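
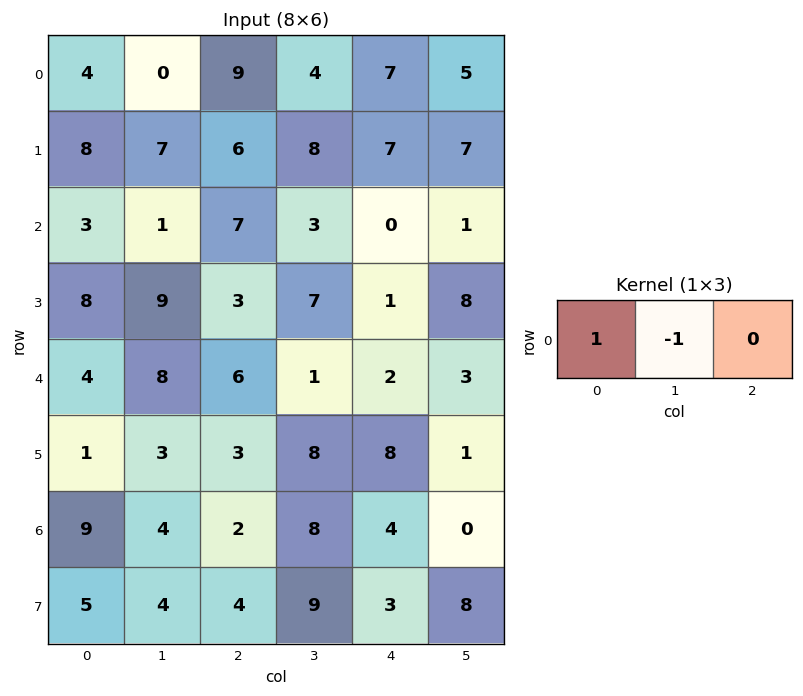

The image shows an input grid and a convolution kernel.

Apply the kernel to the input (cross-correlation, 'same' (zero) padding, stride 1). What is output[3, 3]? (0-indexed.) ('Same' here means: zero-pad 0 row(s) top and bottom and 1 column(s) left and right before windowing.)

-4

The receptive field on the zero-padded input at this output position is [3 7 1]. Elementwise product with the kernel and sum: 3·1 + 7·-1.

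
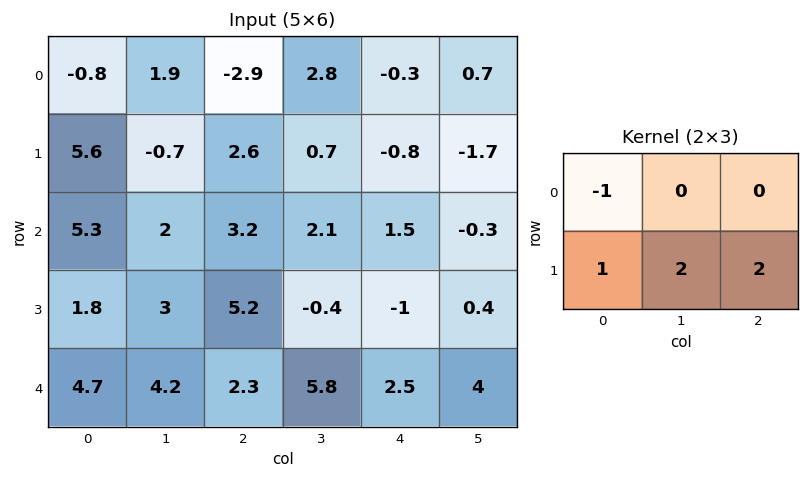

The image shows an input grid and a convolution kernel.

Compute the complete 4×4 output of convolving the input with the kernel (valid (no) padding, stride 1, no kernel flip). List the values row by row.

10.2 4 5.3 -7.1
10.1 13.3 7.8 3.8
12.9 10.6 -0.8 -3.7
15.9 17.4 13.7 19.2

Output[0,0]: The receptive field on the input at this output position is [-0.8 1.9 -2.9 / 5.6 -0.7 2.6]. Elementwise product with the kernel and sum: -0.8·-1 + 5.6·1 + -0.7·2 + 2.6·2.
Output[0,1]: The receptive field on the input at this output position is [1.9 -2.9 2.8 / -0.7 2.6 0.7]. Elementwise product with the kernel and sum: 1.9·-1 + -0.7·1 + 2.6·2 + 0.7·2.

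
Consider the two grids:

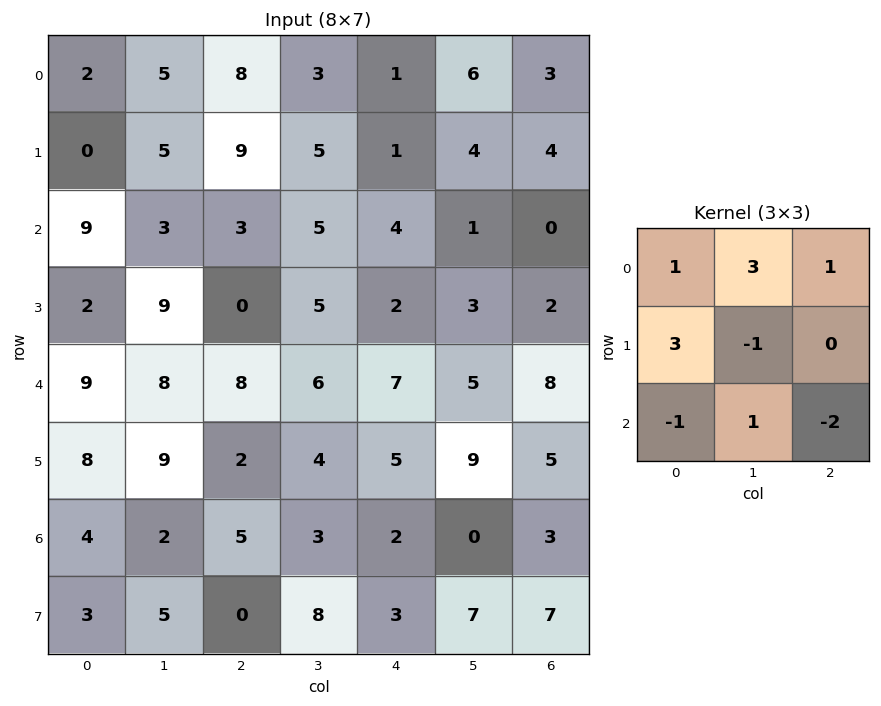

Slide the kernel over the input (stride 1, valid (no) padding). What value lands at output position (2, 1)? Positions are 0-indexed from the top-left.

32

The receptive field on the input at this output position is [3 3 5 / 9 0 5 / 8 8 6]. Elementwise product with the kernel and sum: 3·1 + 3·3 + 5·1 + 9·3 + 0·-1 + 8·-1 + 8·1 + 6·-2.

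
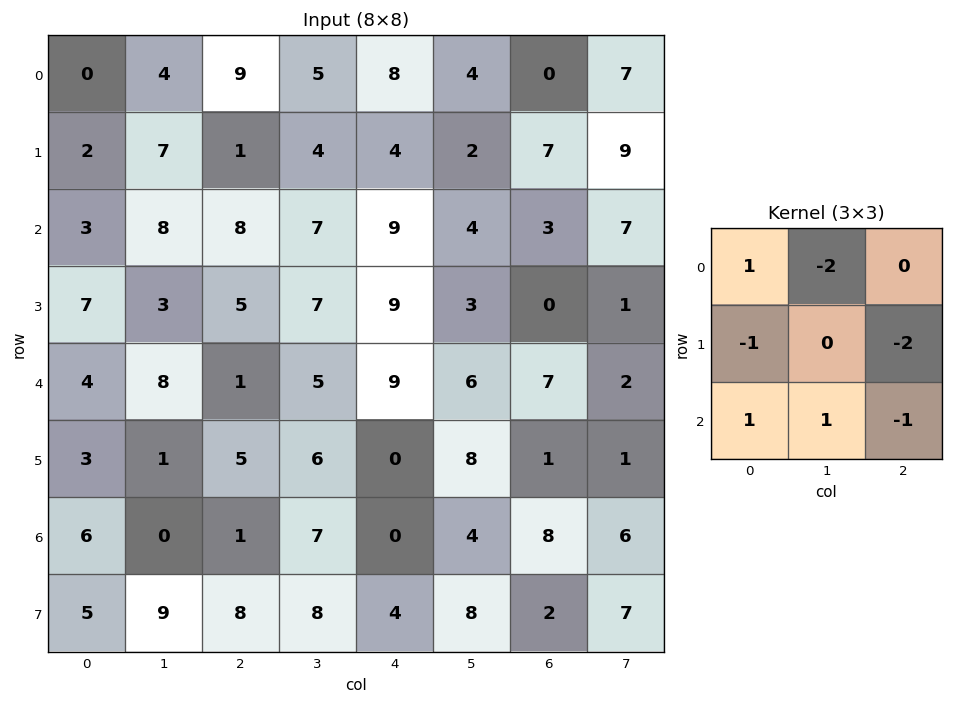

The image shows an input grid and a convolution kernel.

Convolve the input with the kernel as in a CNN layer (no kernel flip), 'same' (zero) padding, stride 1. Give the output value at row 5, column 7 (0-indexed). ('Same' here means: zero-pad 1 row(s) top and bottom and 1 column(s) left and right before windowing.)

16

The receptive field on the zero-padded input at this output position is [7 2 0 / 1 1 0 / 8 6 0]. Elementwise product with the kernel and sum: 7·1 + 2·-2 + 1·-1 + 0·-2 + 8·1 + 6·1 + 0·-1.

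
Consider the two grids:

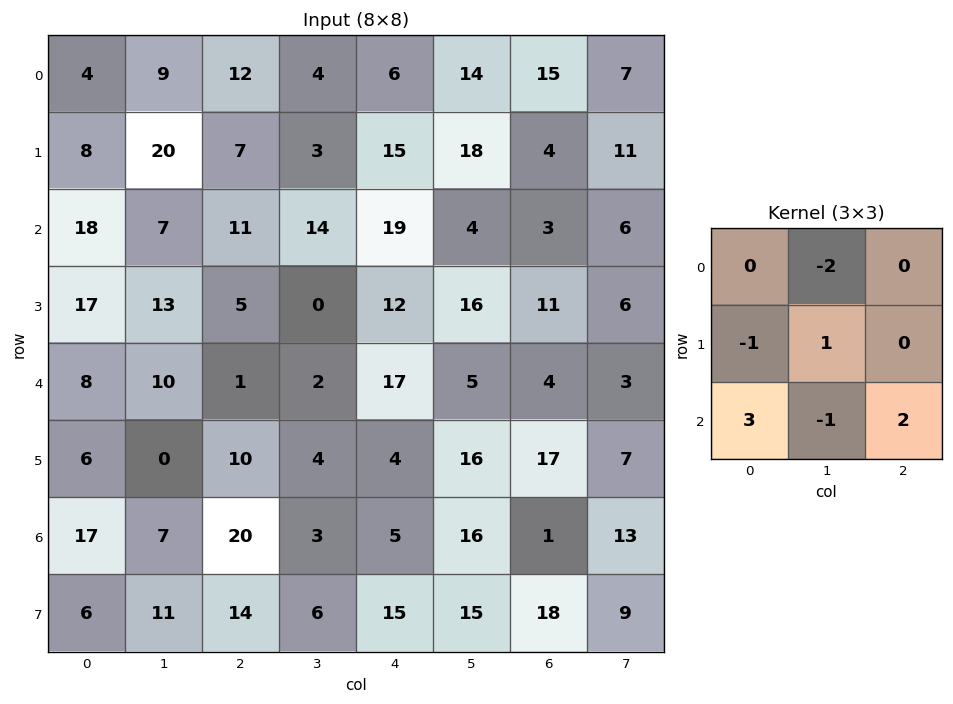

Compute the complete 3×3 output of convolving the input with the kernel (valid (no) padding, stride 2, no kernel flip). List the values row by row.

Output[0,0]: The receptive field on the input at this output position is [4 9 12 / 8 20 7 / 18 7 11]. Elementwise product with the kernel and sum: 9·-2 + 8·-1 + 20·1 + 18·3 + 7·-1 + 11·2.
Output[0,1]: The receptive field on the input at this output position is [12 4 6 / 7 3 15 / 11 14 19]. Elementwise product with the kernel and sum: 4·-2 + 7·-1 + 3·1 + 11·3 + 14·-1 + 19·2.

63 45 34
-2 2 50
58 57 3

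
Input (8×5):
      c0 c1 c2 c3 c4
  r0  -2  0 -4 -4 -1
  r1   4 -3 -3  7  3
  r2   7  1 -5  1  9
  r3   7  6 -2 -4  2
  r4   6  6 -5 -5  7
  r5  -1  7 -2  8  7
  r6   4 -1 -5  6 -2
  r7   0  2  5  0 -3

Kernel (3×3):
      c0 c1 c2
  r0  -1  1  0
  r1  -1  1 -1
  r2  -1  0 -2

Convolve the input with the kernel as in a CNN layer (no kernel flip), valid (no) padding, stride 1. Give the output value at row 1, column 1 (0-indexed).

-5

The receptive field on the input at this output position is [-3 -3 7 / 1 -5 1 / 6 -2 -4]. Elementwise product with the kernel and sum: -3·-1 + -3·1 + 1·-1 + -5·1 + 1·-1 + 6·-1 + -4·-2.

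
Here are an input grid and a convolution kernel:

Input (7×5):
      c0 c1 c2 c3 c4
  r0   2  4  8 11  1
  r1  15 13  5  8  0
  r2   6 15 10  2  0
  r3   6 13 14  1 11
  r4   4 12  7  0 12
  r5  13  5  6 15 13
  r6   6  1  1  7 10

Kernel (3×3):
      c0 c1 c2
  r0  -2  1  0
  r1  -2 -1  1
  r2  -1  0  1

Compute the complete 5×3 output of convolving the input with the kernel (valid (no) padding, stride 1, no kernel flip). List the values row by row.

-34 -36 -33
-26 -71 -27
-5 -71 -31
-19 -33 -22
-26 -12 -19

Output[0,0]: The receptive field on the input at this output position is [2 4 8 / 15 13 5 / 6 15 10]. Elementwise product with the kernel and sum: 2·-2 + 4·1 + 15·-2 + 13·-1 + 5·1 + 6·-1 + 10·1.
Output[0,1]: The receptive field on the input at this output position is [4 8 11 / 13 5 8 / 15 10 2]. Elementwise product with the kernel and sum: 4·-2 + 8·1 + 13·-2 + 5·-1 + 8·1 + 15·-1 + 2·1.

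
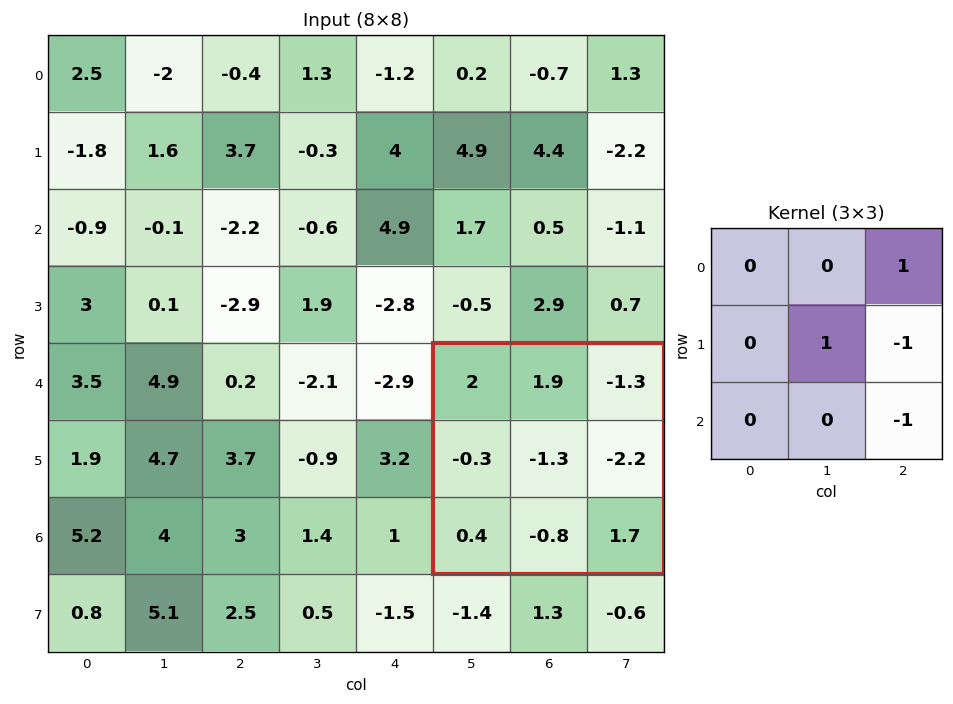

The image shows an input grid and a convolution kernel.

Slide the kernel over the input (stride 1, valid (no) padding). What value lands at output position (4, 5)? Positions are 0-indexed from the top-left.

-2.1

The receptive field on the input at this output position is [2 1.9 -1.3 / -0.3 -1.3 -2.2 / 0.4 -0.8 1.7]. Elementwise product with the kernel and sum: -1.3·1 + -1.3·1 + -2.2·-1 + 1.7·-1.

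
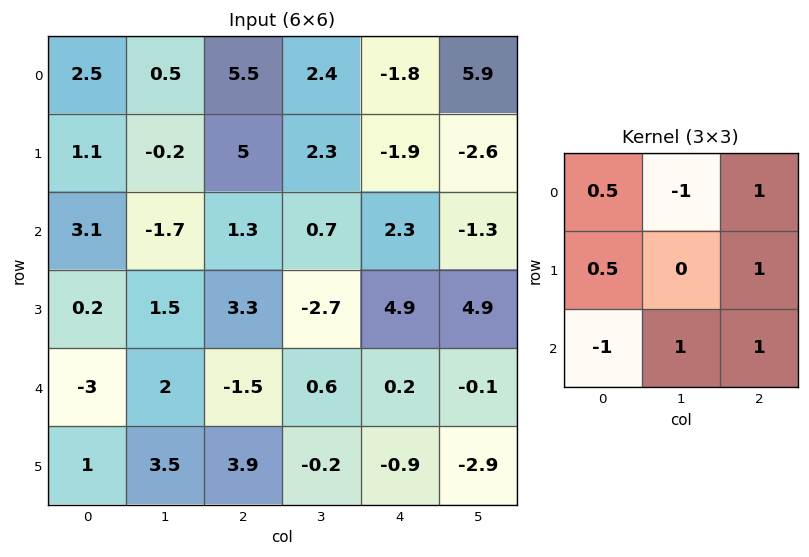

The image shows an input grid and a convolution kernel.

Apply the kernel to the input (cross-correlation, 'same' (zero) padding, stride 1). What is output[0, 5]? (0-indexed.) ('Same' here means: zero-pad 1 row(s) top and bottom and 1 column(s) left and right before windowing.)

The receptive field on the zero-padded input at this output position is [0 0 0 / -1.8 5.9 0 / -1.9 -2.6 0]. Elementwise product with the kernel and sum: 0·0.5 + 0·-1 + 0·1 + -1.8·0.5 + 0·1 + -1.9·-1 + -2.6·1 + 0·1.

-1.6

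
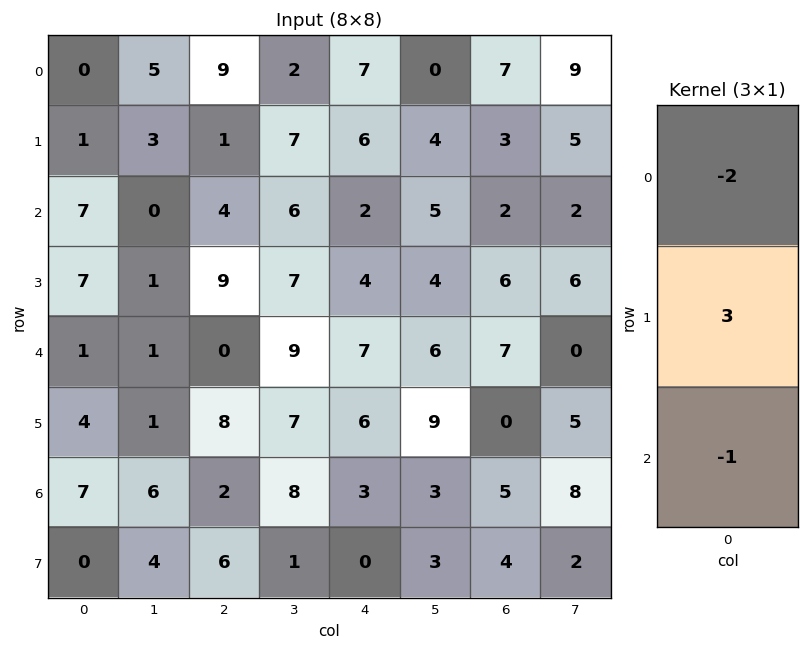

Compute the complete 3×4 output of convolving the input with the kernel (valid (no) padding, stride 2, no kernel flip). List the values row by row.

-4 -19 2 -7
6 19 1 7
3 22 1 -19

Output[0,0]: The receptive field on the input at this output position is [0 / 1 / 7]. Elementwise product with the kernel and sum: 0·-2 + 1·3 + 7·-1.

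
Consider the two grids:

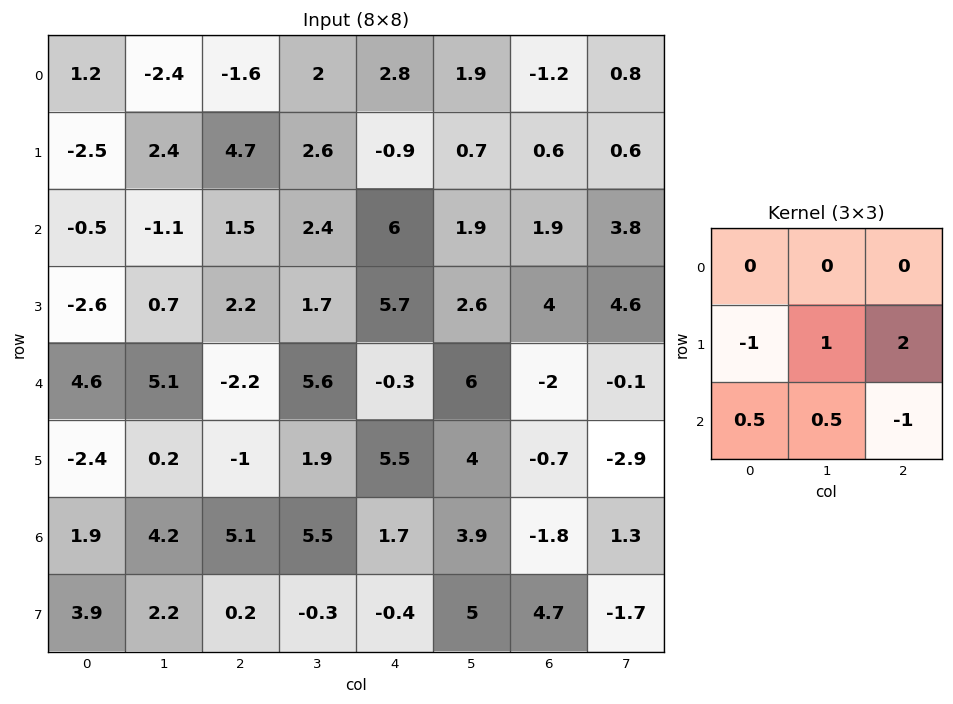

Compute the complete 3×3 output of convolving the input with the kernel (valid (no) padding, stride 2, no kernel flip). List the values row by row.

Output[0,0]: The receptive field on the input at this output position is [1.2 -2.4 -1.6 / -2.5 2.4 4.7 / -0.5 -1.1 1.5]. Elementwise product with the kernel and sum: -2.5·-1 + 2.4·1 + 4.7·2 + -0.5·0.5 + -1.1·0.5 + 1.5·-1.
Output[0,1]: The receptive field on the input at this output position is [-1.6 2 2.8 / 4.7 2.6 -0.9 / 1.5 2.4 6]. Elementwise product with the kernel and sum: 4.7·-1 + 2.6·1 + -0.9·2 + 1.5·0.5 + 2.4·0.5 + 6·-1.

12 -7.95 4.85
14.75 12.9 9.75
-1.45 17.5 1.7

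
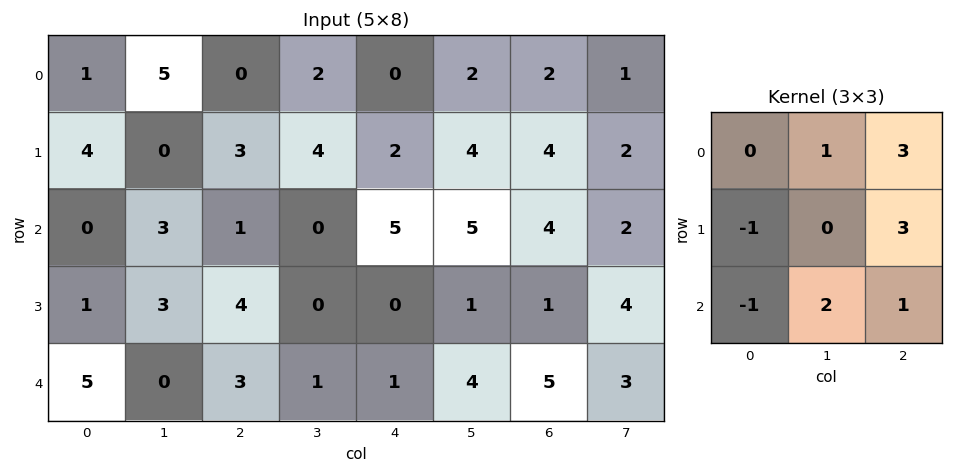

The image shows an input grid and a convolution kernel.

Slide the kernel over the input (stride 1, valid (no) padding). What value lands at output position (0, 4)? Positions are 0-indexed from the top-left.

27

The receptive field on the input at this output position is [0 2 2 / 2 4 4 / 5 5 4]. Elementwise product with the kernel and sum: 2·1 + 2·3 + 2·-1 + 4·3 + 5·-1 + 5·2 + 4·1.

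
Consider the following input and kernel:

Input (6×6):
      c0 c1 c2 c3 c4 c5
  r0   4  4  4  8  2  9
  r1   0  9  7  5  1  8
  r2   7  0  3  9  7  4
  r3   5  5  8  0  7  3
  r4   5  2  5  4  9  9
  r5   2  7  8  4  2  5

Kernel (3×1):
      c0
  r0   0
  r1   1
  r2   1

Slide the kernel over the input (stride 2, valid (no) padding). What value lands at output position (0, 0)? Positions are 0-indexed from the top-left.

7

The receptive field on the input at this output position is [4 / 0 / 7]. Elementwise product with the kernel and sum: 0·1 + 7·1.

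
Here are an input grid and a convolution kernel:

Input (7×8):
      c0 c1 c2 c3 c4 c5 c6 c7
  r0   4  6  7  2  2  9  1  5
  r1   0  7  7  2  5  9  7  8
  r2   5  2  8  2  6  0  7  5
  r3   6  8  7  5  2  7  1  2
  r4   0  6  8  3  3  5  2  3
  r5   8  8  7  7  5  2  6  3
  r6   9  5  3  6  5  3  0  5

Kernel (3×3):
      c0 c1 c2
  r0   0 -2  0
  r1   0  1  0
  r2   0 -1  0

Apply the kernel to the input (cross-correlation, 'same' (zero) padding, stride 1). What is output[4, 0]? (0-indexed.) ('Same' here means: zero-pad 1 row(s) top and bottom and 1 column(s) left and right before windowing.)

The receptive field on the zero-padded input at this output position is [0 6 8 / 0 0 6 / 0 8 8]. Elementwise product with the kernel and sum: 6·-2 + 0·1 + 8·-1.

-20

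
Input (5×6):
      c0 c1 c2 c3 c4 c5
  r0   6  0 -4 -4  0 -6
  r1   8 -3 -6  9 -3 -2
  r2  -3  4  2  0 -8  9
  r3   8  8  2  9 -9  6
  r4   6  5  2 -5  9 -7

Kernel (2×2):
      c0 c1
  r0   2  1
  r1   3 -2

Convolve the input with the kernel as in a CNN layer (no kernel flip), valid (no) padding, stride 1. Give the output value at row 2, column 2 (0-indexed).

-8

The receptive field on the input at this output position is [2 0 / 2 9]. Elementwise product with the kernel and sum: 2·2 + 0·1 + 2·3 + 9·-2.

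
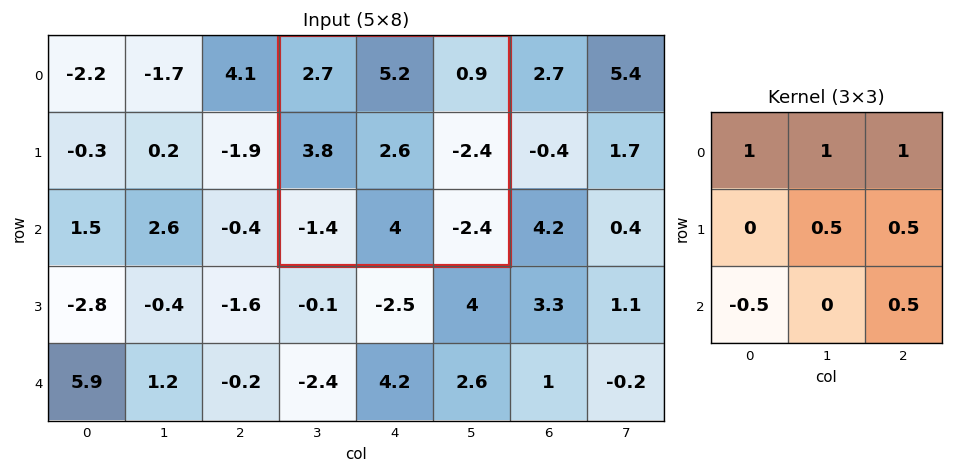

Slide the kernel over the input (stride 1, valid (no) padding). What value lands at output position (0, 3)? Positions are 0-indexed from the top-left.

8.4

The receptive field on the input at this output position is [2.7 5.2 0.9 / 3.8 2.6 -2.4 / -1.4 4 -2.4]. Elementwise product with the kernel and sum: 2.7·1 + 5.2·1 + 0.9·1 + 2.6·0.5 + -2.4·0.5 + -1.4·-0.5 + -2.4·0.5.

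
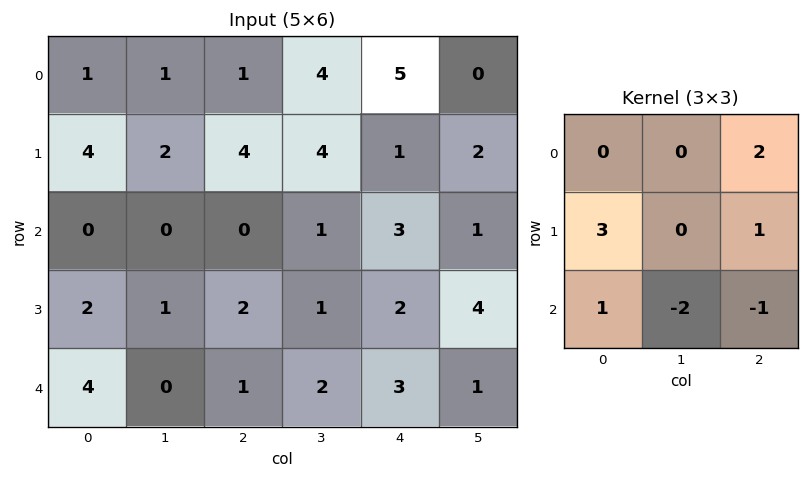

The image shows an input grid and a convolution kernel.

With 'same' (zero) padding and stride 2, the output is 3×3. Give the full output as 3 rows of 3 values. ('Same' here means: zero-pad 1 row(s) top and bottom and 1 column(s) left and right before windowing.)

Output[0,0]: The receptive field on the zero-padded input at this output position is [0 0 0 / 0 1 1 / 0 4 2]. Elementwise product with the kernel and sum: 0·2 + 0·3 + 1·1 + 0·1 + 4·-2 + 2·-1.

-9 -3 12
-1 5 1
2 4 15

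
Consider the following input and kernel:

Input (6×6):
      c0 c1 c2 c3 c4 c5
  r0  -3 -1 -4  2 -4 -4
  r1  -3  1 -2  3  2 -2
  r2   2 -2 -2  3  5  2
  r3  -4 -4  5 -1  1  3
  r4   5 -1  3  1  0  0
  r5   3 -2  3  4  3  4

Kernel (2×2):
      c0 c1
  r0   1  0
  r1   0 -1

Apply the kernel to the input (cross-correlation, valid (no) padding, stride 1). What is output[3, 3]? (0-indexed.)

The receptive field on the input at this output position is [-1 1 / 1 0]. Elementwise product with the kernel and sum: -1·1 + 0·-1.

-1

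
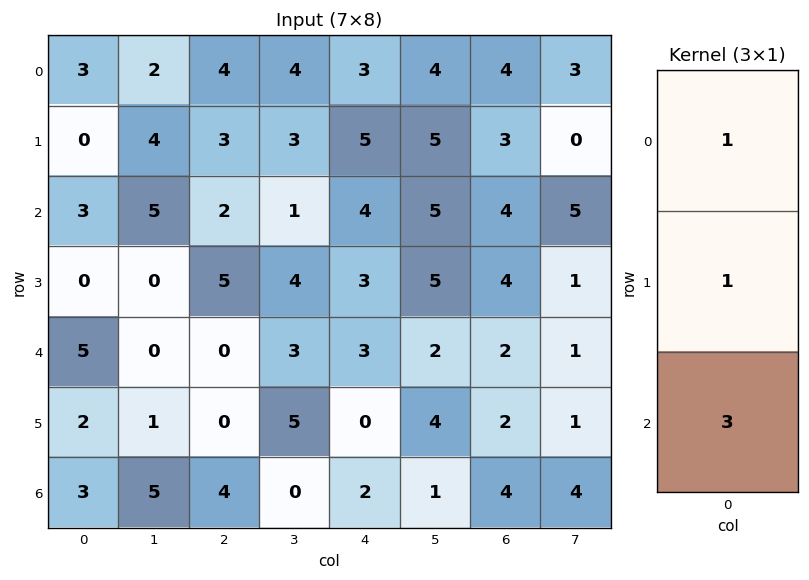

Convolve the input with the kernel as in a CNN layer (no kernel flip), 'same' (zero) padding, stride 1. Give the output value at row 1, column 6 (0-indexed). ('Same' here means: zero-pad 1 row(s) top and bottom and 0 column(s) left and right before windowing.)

The receptive field on the zero-padded input at this output position is [4 / 3 / 4]. Elementwise product with the kernel and sum: 4·1 + 3·1 + 4·3.

19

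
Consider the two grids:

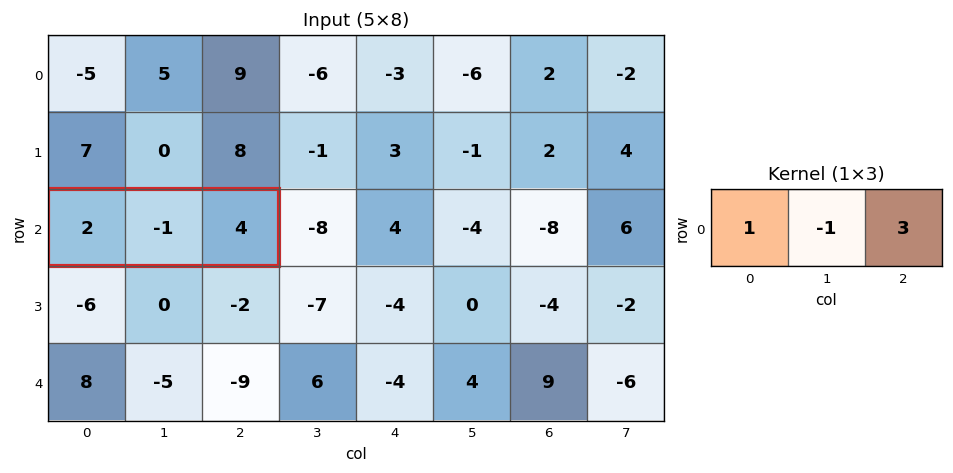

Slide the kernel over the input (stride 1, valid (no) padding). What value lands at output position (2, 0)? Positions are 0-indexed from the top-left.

15

The receptive field on the input at this output position is [2 -1 4]. Elementwise product with the kernel and sum: 2·1 + -1·-1 + 4·3.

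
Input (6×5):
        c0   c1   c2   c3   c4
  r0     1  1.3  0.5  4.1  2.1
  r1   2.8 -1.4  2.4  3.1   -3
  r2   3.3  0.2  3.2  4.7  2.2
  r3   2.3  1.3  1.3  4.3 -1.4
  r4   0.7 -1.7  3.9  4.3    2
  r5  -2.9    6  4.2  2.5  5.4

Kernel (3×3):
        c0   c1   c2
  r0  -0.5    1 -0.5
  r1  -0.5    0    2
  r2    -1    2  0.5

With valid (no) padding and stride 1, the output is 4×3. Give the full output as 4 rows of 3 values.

2.65 13.25 2.9
1.7 14.3 12.8
-3.75 20.35 4.25
23.95 11.6 9.9

Output[0,0]: The receptive field on the input at this output position is [1 1.3 0.5 / 2.8 -1.4 2.4 / 3.3 0.2 3.2]. Elementwise product with the kernel and sum: 1·-0.5 + 1.3·1 + 0.5·-0.5 + 2.8·-0.5 + 2.4·2 + 3.3·-1 + 0.2·2 + 3.2·0.5.
Output[0,1]: The receptive field on the input at this output position is [1.3 0.5 4.1 / -1.4 2.4 3.1 / 0.2 3.2 4.7]. Elementwise product with the kernel and sum: 1.3·-0.5 + 0.5·1 + 4.1·-0.5 + -1.4·-0.5 + 3.1·2 + 0.2·-1 + 3.2·2 + 4.7·0.5.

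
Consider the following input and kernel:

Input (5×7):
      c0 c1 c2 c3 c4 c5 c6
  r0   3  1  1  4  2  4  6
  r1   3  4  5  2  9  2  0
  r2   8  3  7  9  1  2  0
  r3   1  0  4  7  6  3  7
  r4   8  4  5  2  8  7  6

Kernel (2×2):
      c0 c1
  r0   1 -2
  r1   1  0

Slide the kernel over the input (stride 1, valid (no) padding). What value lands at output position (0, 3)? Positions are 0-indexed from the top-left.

2

The receptive field on the input at this output position is [4 2 / 2 9]. Elementwise product with the kernel and sum: 4·1 + 2·-2 + 2·1.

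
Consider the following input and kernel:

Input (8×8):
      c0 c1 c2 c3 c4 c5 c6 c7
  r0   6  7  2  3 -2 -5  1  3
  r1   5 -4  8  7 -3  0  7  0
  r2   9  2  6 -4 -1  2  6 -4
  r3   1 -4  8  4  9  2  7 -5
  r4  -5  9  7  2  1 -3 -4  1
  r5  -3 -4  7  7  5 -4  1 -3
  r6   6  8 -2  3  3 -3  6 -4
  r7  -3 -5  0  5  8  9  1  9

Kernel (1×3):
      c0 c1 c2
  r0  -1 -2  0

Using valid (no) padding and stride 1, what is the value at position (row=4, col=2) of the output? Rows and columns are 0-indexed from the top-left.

The receptive field on the input at this output position is [7 2 1]. Elementwise product with the kernel and sum: 7·-1 + 2·-2.

-11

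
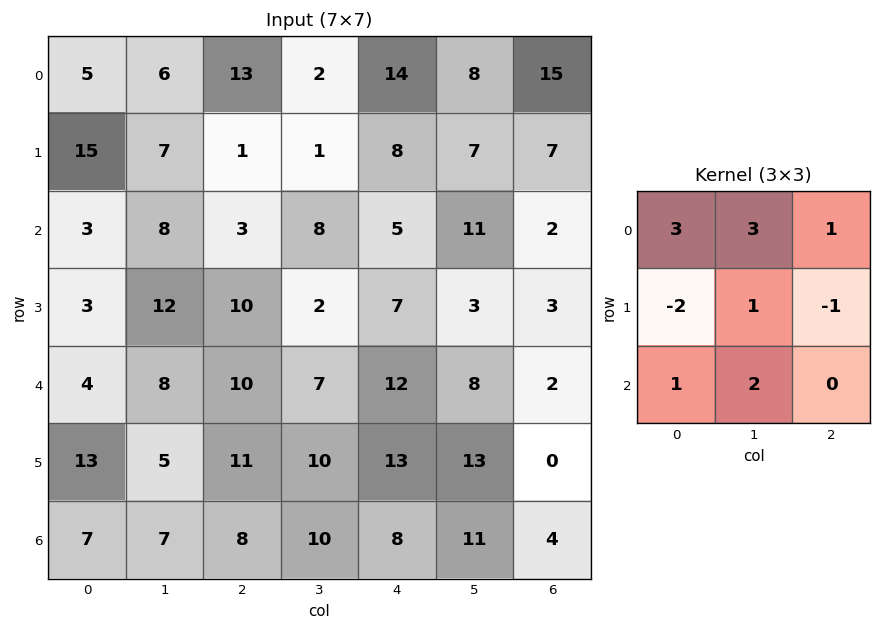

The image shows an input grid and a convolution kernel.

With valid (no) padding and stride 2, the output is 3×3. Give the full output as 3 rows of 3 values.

41 69 92
52 37 64
35 66 79

Output[0,0]: The receptive field on the input at this output position is [5 6 13 / 15 7 1 / 3 8 3]. Elementwise product with the kernel and sum: 5·3 + 6·3 + 13·1 + 15·-2 + 7·1 + 1·-1 + 3·1 + 8·2.
Output[0,1]: The receptive field on the input at this output position is [13 2 14 / 1 1 8 / 3 8 5]. Elementwise product with the kernel and sum: 13·3 + 2·3 + 14·1 + 1·-2 + 1·1 + 8·-1 + 3·1 + 8·2.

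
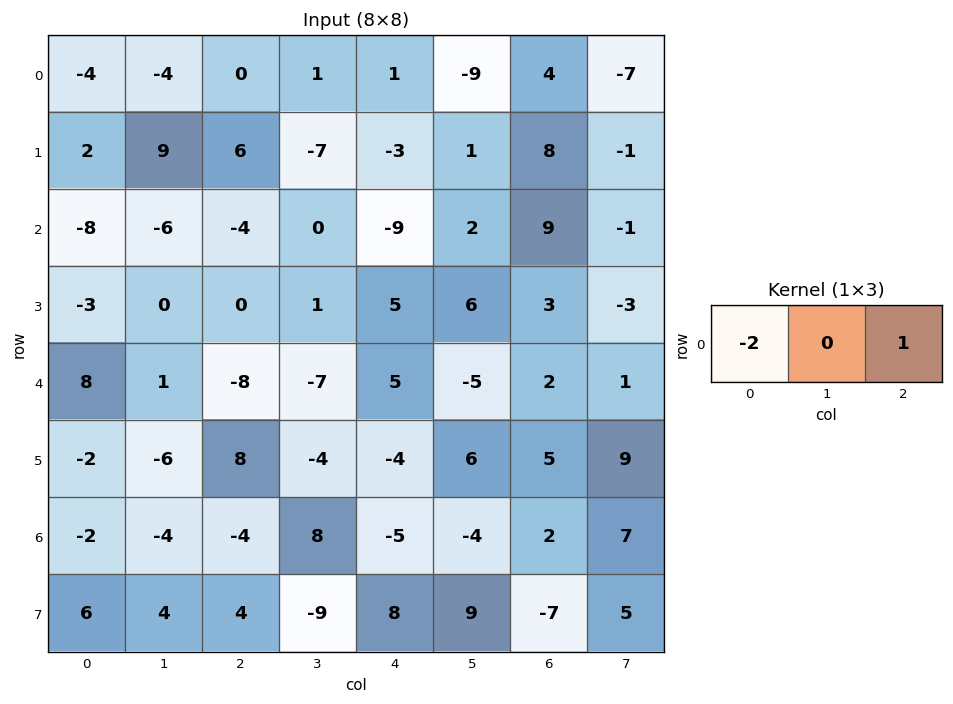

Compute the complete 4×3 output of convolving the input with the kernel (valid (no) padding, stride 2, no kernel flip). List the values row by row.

8 1 2
12 -1 27
-24 21 -8
0 3 12

Output[0,0]: The receptive field on the input at this output position is [-4 -4 0]. Elementwise product with the kernel and sum: -4·-2 + 0·1.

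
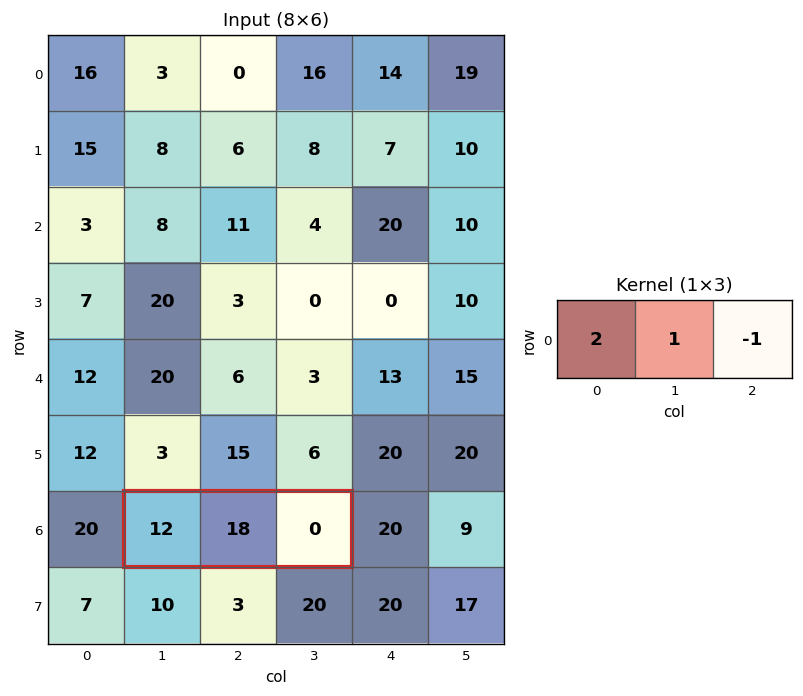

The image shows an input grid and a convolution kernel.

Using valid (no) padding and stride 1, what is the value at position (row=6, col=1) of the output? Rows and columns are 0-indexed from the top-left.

The receptive field on the input at this output position is [12 18 0]. Elementwise product with the kernel and sum: 12·2 + 18·1 + 0·-1.

42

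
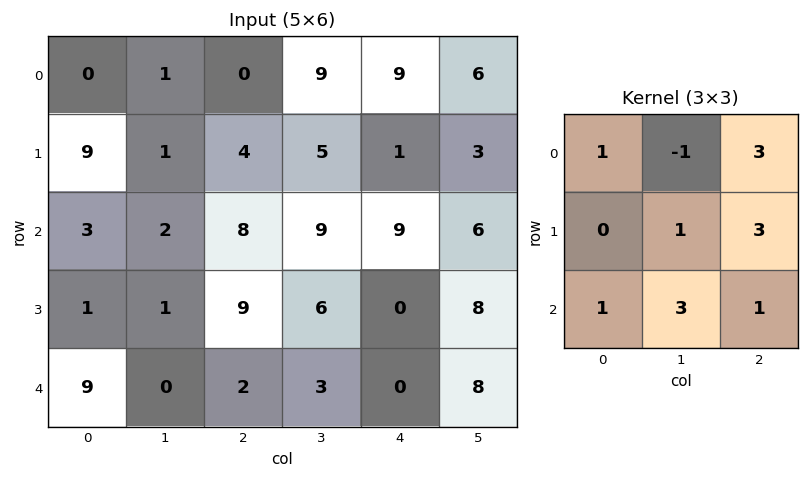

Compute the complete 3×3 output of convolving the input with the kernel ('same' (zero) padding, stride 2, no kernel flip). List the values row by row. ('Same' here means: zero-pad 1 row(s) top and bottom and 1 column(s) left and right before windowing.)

Output[0,0]: The receptive field on the zero-padded input at this output position is [0 0 0 / 0 0 1 / 0 9 1]. Elementwise product with the kernel and sum: 0·1 + 0·-1 + 0·3 + 0·1 + 1·3 + 0·1 + 9·3 + 1·1.

31 45 38
7 81 54
11 21 54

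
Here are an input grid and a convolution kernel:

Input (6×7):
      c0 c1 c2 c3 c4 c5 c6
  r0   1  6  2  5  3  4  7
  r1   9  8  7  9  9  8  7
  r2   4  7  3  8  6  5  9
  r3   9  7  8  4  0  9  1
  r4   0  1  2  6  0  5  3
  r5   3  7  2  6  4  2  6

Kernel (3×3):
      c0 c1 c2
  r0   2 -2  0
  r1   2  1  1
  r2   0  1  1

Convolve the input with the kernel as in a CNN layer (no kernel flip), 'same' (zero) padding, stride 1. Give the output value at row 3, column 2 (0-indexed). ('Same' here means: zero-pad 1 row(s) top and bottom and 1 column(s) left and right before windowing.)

The receptive field on the zero-padded input at this output position is [7 3 8 / 7 8 4 / 1 2 6]. Elementwise product with the kernel and sum: 7·2 + 3·-2 + 7·2 + 8·1 + 4·1 + 2·1 + 6·1.

42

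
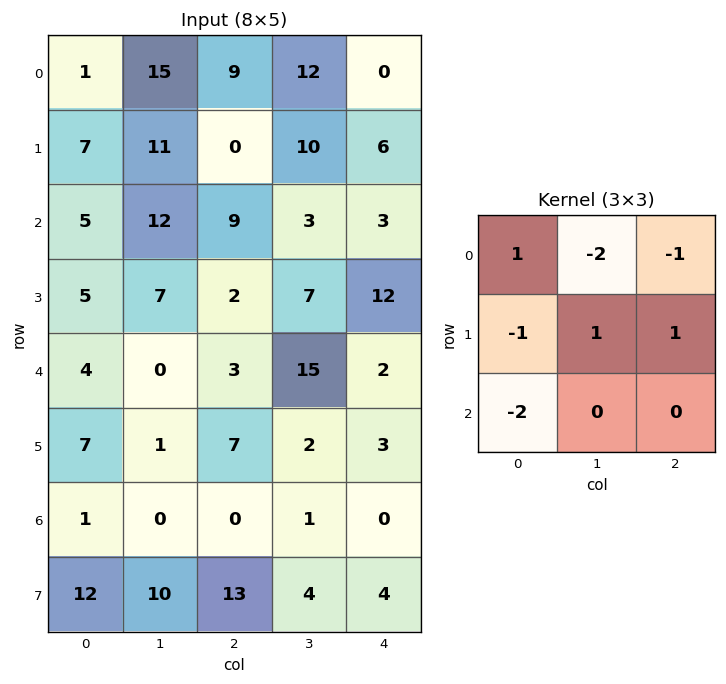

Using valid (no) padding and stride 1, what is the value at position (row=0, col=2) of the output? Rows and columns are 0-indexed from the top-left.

The receptive field on the input at this output position is [9 12 0 / 0 10 6 / 9 3 3]. Elementwise product with the kernel and sum: 9·1 + 12·-2 + 0·-1 + 0·-1 + 10·1 + 6·1 + 9·-2.

-17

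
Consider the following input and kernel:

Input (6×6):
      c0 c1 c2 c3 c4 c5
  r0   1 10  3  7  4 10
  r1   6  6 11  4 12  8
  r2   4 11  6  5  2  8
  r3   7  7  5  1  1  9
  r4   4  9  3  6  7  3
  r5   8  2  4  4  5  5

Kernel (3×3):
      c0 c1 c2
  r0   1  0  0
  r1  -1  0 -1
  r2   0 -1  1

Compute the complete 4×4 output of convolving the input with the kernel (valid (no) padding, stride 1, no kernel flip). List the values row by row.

Output[0,0]: The receptive field on the input at this output position is [1 10 3 / 6 6 11 / 4 11 6]. Elementwise product with the kernel and sum: 1·1 + 6·-1 + 11·-1 + 11·-1 + 6·1.
Output[0,1]: The receptive field on the input at this output position is [10 3 7 / 6 11 4 / 11 6 5]. Elementwise product with the kernel and sum: 10·1 + 6·-1 + 4·-1 + 6·-1 + 5·1.

-21 -1 -23 1
-6 -14 3 -1
-14 6 1 -9
2 -8 -4 -8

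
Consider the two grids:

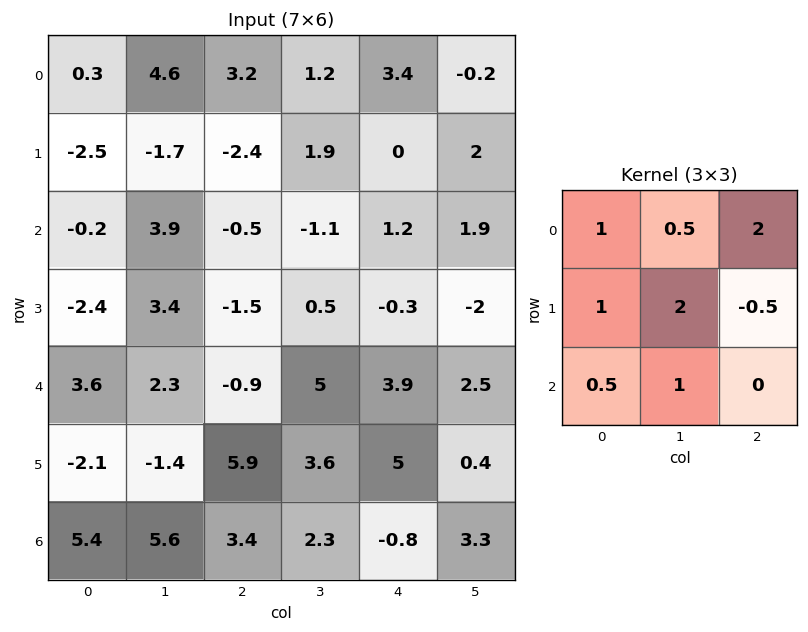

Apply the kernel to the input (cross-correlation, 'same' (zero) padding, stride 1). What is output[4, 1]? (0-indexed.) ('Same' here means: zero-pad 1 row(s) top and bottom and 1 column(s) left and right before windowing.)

The receptive field on the zero-padded input at this output position is [-2.4 3.4 -1.5 / 3.6 2.3 -0.9 / -2.1 -1.4 5.9]. Elementwise product with the kernel and sum: -2.4·1 + 3.4·0.5 + -1.5·2 + 3.6·1 + 2.3·2 + -0.9·-0.5 + -2.1·0.5 + -1.4·1.

2.5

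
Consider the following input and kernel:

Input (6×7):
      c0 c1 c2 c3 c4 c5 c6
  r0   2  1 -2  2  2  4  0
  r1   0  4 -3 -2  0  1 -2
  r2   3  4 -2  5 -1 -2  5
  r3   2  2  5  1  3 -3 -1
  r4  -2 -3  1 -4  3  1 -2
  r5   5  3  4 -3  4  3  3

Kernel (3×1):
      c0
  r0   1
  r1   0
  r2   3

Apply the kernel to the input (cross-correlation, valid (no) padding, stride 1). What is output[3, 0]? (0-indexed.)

The receptive field on the input at this output position is [2 / -2 / 5]. Elementwise product with the kernel and sum: 2·1 + 5·3.

17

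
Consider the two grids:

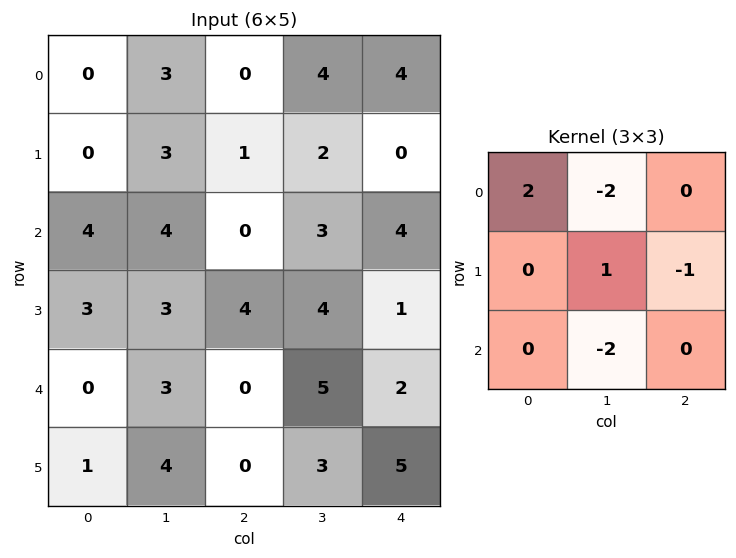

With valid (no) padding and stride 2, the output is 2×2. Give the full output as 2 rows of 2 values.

-12 -12
-7 -13

Output[0,0]: The receptive field on the input at this output position is [0 3 0 / 0 3 1 / 4 4 0]. Elementwise product with the kernel and sum: 0·2 + 3·-2 + 3·1 + 1·-1 + 4·-2.
Output[0,1]: The receptive field on the input at this output position is [0 4 4 / 1 2 0 / 0 3 4]. Elementwise product with the kernel and sum: 0·2 + 4·-2 + 2·1 + 0·-1 + 3·-2.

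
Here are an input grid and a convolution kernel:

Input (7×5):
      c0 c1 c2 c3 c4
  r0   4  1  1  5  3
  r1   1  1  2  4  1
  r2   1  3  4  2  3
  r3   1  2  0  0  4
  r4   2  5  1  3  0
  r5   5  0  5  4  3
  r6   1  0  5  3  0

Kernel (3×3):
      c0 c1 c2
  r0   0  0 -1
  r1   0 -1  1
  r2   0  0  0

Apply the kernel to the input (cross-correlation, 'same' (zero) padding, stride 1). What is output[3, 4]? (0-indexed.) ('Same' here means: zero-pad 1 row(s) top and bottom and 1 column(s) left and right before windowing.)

The receptive field on the zero-padded input at this output position is [2 3 0 / 0 4 0 / 3 0 0]. Elementwise product with the kernel and sum: 0·-1 + 4·-1 + 0·1.

-4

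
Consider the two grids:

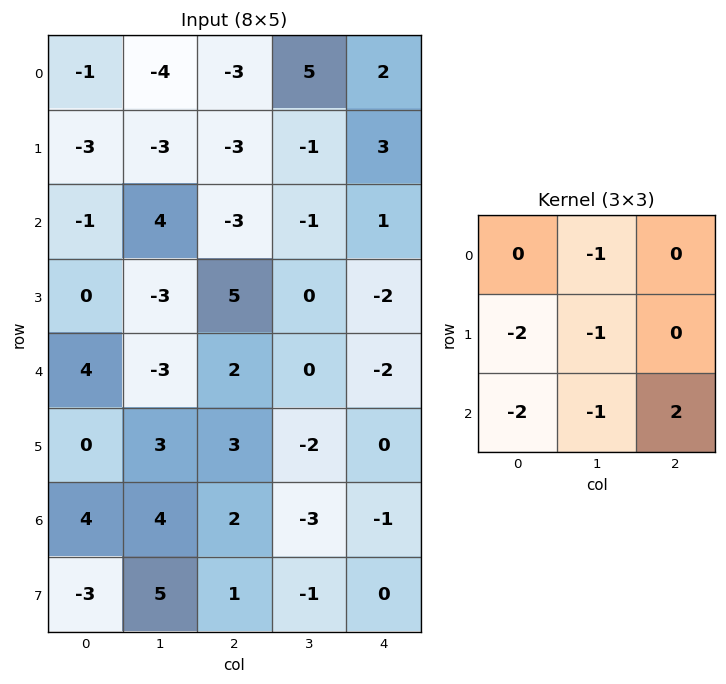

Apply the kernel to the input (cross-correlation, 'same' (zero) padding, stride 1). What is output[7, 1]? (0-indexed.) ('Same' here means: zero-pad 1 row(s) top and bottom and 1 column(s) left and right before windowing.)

-3

The receptive field on the zero-padded input at this output position is [4 4 2 / -3 5 1 / 0 0 0]. Elementwise product with the kernel and sum: 4·-1 + -3·-2 + 5·-1 + 0·-2 + 0·-1 + 0·2.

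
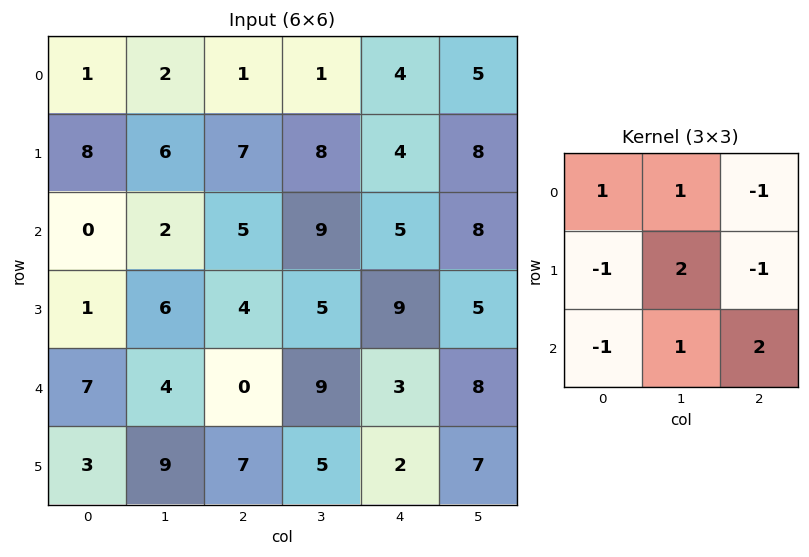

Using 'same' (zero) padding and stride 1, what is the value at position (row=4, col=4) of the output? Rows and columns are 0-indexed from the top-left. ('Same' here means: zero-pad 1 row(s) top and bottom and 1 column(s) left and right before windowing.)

The receptive field on the zero-padded input at this output position is [5 9 5 / 9 3 8 / 5 2 7]. Elementwise product with the kernel and sum: 5·1 + 9·1 + 5·-1 + 9·-1 + 3·2 + 8·-1 + 5·-1 + 2·1 + 7·2.

9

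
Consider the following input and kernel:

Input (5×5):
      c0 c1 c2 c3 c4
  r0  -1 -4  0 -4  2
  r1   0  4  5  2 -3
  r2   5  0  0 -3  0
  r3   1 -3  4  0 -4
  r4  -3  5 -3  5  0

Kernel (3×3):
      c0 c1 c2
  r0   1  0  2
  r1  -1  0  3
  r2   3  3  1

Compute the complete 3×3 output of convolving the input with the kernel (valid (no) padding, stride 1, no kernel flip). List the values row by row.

Output[0,0]: The receptive field on the input at this output position is [-1 -4 0 / 0 4 5 / 5 0 0]. Elementwise product with the kernel and sum: -1·1 + 0·2 + 0·-1 + 5·3 + 5·3 + 0·3 + 0·1.
Output[0,1]: The receptive field on the input at this output position is [-4 0 -4 / 4 5 2 / 0 0 -3]. Elementwise product with the kernel and sum: -4·1 + -4·2 + 4·-1 + 2·3 + 0·3 + 0·3 + -3·1.

29 -13 -19
3 2 7
19 8 -10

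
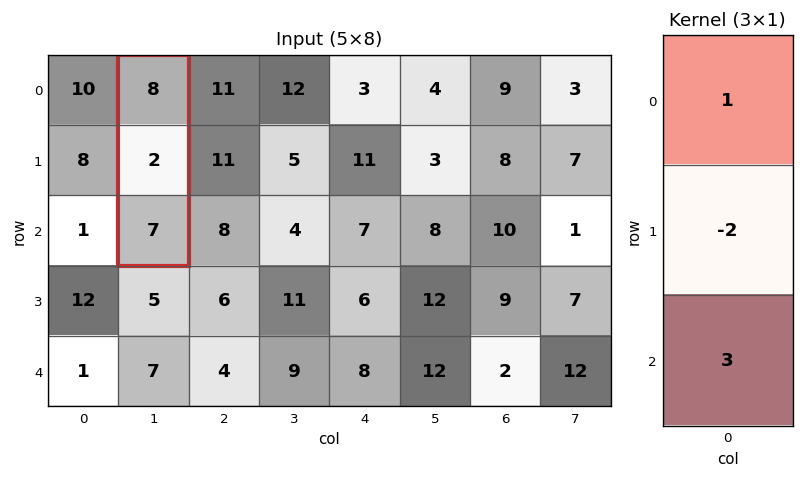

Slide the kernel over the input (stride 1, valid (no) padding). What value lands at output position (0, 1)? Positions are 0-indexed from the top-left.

The receptive field on the input at this output position is [8 / 2 / 7]. Elementwise product with the kernel and sum: 8·1 + 2·-2 + 7·3.

25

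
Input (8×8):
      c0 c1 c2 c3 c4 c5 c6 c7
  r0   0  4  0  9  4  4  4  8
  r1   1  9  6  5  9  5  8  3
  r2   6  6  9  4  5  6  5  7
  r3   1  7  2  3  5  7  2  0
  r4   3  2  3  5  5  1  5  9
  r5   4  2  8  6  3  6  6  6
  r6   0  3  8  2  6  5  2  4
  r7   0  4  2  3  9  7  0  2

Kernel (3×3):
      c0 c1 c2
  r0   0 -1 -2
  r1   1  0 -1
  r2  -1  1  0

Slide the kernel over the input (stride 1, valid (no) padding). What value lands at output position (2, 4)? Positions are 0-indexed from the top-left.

The receptive field on the input at this output position is [5 6 5 / 5 7 2 / 5 1 5]. Elementwise product with the kernel and sum: 6·-1 + 5·-2 + 5·1 + 2·-1 + 5·-1 + 1·1.

-17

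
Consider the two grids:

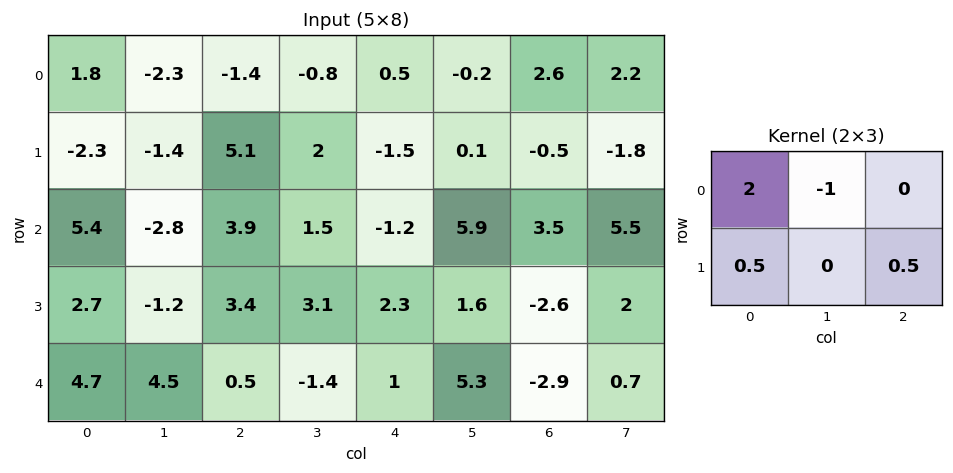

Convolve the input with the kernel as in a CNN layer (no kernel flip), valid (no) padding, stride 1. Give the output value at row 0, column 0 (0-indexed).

7.3

The receptive field on the input at this output position is [1.8 -2.3 -1.4 / -2.3 -1.4 5.1]. Elementwise product with the kernel and sum: 1.8·2 + -2.3·-1 + -2.3·0.5 + 5.1·0.5.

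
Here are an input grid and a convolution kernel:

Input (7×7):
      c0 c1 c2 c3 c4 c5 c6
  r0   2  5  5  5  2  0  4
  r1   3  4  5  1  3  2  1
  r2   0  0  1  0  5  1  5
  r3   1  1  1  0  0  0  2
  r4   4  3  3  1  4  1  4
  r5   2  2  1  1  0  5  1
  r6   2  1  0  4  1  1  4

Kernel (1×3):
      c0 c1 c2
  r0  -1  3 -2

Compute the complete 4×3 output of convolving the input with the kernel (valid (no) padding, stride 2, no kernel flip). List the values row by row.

Output[0,0]: The receptive field on the input at this output position is [2 5 5]. Elementwise product with the kernel and sum: 2·-1 + 5·3 + 5·-2.

3 6 -10
-2 -11 -12
-1 -8 -9
1 10 -6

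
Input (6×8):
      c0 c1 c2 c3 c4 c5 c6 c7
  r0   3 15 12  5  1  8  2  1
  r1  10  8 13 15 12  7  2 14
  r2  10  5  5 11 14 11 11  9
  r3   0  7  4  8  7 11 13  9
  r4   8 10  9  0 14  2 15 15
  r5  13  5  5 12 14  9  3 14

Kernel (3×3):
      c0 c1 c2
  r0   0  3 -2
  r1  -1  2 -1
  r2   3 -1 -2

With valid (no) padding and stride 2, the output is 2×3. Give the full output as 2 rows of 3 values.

29 -6 29
11 9 23

Output[0,0]: The receptive field on the input at this output position is [3 15 12 / 10 8 13 / 10 5 5]. Elementwise product with the kernel and sum: 15·3 + 12·-2 + 10·-1 + 8·2 + 13·-1 + 10·3 + 5·-1 + 5·-2.
Output[0,1]: The receptive field on the input at this output position is [12 5 1 / 13 15 12 / 5 11 14]. Elementwise product with the kernel and sum: 5·3 + 1·-2 + 13·-1 + 15·2 + 12·-1 + 5·3 + 11·-1 + 14·-2.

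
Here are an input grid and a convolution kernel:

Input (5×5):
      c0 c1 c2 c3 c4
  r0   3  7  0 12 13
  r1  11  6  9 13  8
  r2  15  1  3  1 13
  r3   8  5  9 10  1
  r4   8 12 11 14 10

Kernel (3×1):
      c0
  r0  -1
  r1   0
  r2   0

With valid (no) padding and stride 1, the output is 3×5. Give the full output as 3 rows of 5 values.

Output[0,0]: The receptive field on the input at this output position is [3 / 11 / 15]. Elementwise product with the kernel and sum: 3·-1.
Output[0,1]: The receptive field on the input at this output position is [7 / 6 / 1]. Elementwise product with the kernel and sum: 7·-1.

-3 -7 0 -12 -13
-11 -6 -9 -13 -8
-15 -1 -3 -1 -13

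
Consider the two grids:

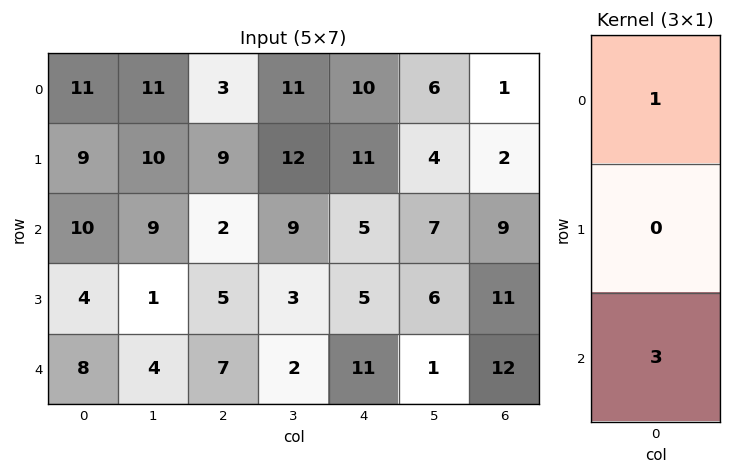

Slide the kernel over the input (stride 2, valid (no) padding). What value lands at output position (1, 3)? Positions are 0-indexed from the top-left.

The receptive field on the input at this output position is [9 / 11 / 12]. Elementwise product with the kernel and sum: 9·1 + 12·3.

45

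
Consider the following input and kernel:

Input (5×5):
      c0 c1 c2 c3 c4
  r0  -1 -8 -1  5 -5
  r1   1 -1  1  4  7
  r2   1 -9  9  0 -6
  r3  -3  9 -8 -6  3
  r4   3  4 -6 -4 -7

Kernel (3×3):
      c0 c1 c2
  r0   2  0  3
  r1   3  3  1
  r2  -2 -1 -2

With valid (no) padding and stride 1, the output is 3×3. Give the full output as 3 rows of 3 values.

Output[0,0]: The receptive field on the input at this output position is [-1 -8 -1 / 1 -1 1 / 1 -9 9]. Elementwise product with the kernel and sum: -1·2 + -1·3 + 1·3 + -1·3 + 1·1 + 1·-2 + -9·-1 + 9·-2.

-15 12 -1
3 12 60
41 -15 -9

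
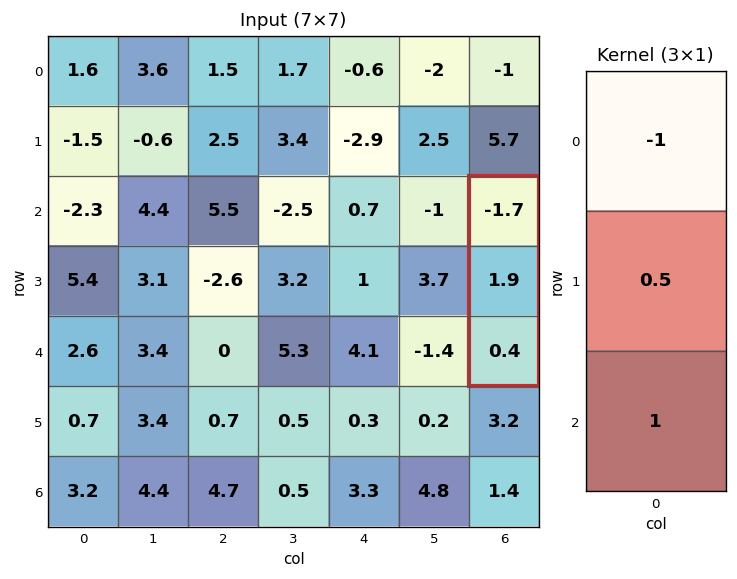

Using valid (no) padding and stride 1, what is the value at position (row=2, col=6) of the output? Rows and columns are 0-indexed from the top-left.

3.05

The receptive field on the input at this output position is [-1.7 / 1.9 / 0.4]. Elementwise product with the kernel and sum: -1.7·-1 + 1.9·0.5 + 0.4·1.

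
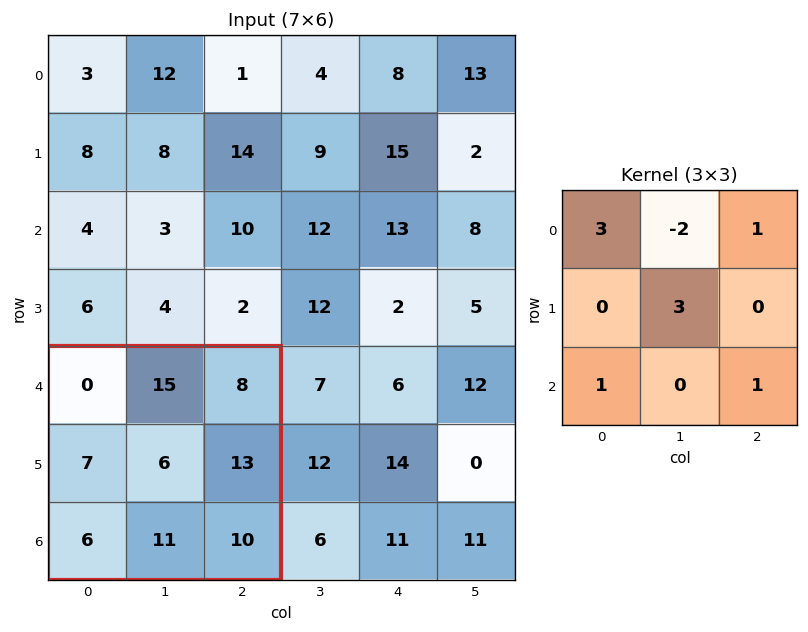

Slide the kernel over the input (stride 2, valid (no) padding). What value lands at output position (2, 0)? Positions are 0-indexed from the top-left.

12

The receptive field on the input at this output position is [0 15 8 / 7 6 13 / 6 11 10]. Elementwise product with the kernel and sum: 0·3 + 15·-2 + 8·1 + 6·3 + 6·1 + 10·1.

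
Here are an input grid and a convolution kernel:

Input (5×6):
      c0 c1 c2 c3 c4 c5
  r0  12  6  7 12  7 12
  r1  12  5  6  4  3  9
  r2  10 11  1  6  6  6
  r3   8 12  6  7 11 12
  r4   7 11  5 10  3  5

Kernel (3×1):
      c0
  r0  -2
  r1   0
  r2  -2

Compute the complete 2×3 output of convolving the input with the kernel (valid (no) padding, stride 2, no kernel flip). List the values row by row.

Output[0,0]: The receptive field on the input at this output position is [12 / 12 / 10]. Elementwise product with the kernel and sum: 12·-2 + 10·-2.

-44 -16 -26
-34 -12 -18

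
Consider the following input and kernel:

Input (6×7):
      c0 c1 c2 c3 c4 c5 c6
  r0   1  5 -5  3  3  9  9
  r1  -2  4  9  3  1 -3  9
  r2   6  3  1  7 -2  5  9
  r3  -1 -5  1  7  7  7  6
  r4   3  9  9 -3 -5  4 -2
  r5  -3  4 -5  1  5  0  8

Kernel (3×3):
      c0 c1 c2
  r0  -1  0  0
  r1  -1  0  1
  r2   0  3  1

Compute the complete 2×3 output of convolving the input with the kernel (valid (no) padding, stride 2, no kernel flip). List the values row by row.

20 16 29
32 -9 11

Output[0,0]: The receptive field on the input at this output position is [1 5 -5 / -2 4 9 / 6 3 1]. Elementwise product with the kernel and sum: 1·-1 + -2·-1 + 9·1 + 3·3 + 1·1.
Output[0,1]: The receptive field on the input at this output position is [-5 3 3 / 9 3 1 / 1 7 -2]. Elementwise product with the kernel and sum: -5·-1 + 9·-1 + 1·1 + 7·3 + -2·1.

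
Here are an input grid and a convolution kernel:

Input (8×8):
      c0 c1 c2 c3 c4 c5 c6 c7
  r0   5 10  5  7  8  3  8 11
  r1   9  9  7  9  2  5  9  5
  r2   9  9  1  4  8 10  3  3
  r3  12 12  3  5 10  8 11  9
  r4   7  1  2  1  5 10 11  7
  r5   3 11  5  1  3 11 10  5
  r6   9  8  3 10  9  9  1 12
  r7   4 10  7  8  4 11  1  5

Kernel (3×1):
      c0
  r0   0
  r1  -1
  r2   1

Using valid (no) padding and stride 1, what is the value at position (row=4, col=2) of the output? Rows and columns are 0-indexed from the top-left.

The receptive field on the input at this output position is [2 / 5 / 3]. Elementwise product with the kernel and sum: 5·-1 + 3·1.

-2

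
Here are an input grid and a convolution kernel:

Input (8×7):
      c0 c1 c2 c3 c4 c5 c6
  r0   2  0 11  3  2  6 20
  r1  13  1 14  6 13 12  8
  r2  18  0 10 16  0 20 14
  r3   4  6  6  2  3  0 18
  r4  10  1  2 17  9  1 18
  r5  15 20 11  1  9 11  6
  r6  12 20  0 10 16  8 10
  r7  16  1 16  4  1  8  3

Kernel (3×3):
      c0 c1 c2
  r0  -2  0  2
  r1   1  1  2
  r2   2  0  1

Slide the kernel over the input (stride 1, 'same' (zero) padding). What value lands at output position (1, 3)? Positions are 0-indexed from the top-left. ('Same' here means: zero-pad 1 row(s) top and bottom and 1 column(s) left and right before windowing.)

48

The receptive field on the zero-padded input at this output position is [11 3 2 / 14 6 13 / 10 16 0]. Elementwise product with the kernel and sum: 11·-2 + 2·2 + 14·1 + 6·1 + 13·2 + 10·2 + 0·1.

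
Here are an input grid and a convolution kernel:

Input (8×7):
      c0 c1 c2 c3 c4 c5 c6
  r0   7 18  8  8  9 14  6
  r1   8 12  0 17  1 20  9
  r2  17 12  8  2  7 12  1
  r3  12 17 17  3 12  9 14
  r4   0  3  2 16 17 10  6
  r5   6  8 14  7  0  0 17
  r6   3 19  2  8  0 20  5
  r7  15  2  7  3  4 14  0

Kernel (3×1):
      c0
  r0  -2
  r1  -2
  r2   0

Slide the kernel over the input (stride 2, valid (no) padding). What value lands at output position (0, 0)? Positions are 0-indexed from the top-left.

-30

The receptive field on the input at this output position is [7 / 8 / 17]. Elementwise product with the kernel and sum: 7·-2 + 8·-2.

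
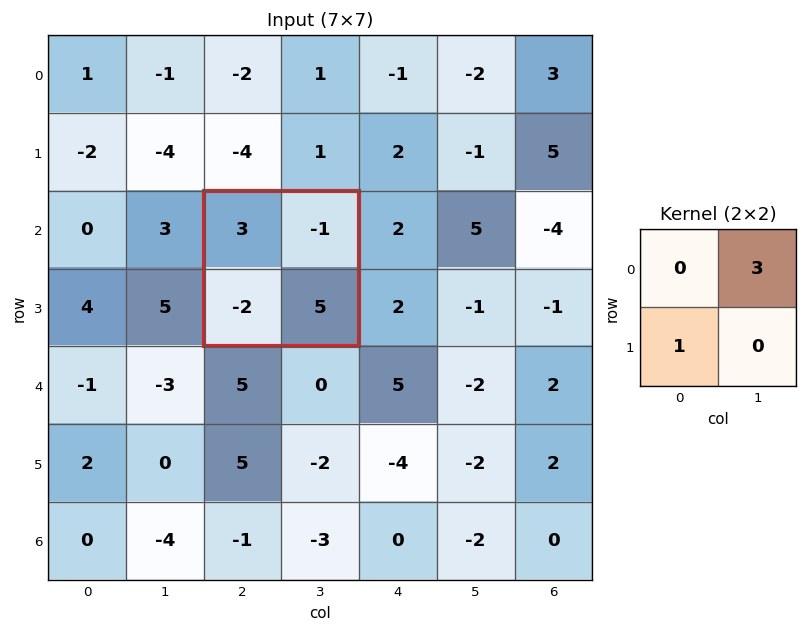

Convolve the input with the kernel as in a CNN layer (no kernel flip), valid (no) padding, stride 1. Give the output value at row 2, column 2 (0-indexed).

The receptive field on the input at this output position is [3 -1 / -2 5]. Elementwise product with the kernel and sum: -1·3 + -2·1.

-5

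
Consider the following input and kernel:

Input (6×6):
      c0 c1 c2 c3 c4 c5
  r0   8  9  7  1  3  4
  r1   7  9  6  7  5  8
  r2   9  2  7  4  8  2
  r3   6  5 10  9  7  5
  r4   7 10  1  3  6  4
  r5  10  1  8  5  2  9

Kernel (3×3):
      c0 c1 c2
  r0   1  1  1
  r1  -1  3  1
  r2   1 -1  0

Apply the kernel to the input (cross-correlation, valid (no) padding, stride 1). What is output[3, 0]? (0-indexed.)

The receptive field on the input at this output position is [6 5 10 / 7 10 1 / 10 1 8]. Elementwise product with the kernel and sum: 6·1 + 5·1 + 10·1 + 7·-1 + 10·3 + 1·1 + 10·1 + 1·-1.

54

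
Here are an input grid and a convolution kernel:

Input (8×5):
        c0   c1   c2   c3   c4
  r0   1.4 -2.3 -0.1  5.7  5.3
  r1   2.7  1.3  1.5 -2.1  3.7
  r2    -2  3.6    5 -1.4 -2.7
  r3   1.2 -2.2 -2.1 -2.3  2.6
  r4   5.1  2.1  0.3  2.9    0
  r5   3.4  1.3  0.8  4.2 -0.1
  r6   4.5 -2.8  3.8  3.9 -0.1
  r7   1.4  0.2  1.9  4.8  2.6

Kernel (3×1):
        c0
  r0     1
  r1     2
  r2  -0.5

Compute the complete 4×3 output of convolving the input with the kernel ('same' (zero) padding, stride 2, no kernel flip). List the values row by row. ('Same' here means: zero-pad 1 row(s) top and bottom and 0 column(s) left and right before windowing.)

Output[0,0]: The receptive field on the zero-padded input at this output position is [0 / 1.4 / 2.7]. Elementwise product with the kernel and sum: 0·1 + 1.4·2 + 2.7·-0.5.

1.45 -0.95 8.75
-1.9 12.55 -3
9.7 -1.9 2.65
11.7 7.45 -1.6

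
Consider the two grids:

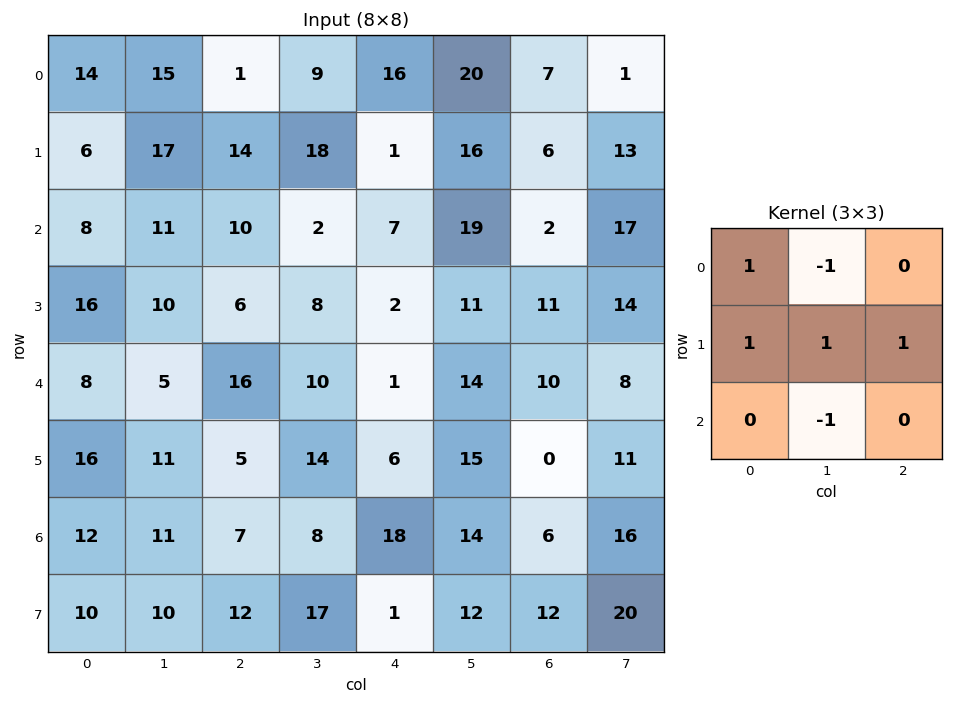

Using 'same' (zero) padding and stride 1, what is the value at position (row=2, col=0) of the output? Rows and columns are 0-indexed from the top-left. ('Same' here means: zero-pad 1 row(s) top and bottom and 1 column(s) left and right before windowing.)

-3

The receptive field on the zero-padded input at this output position is [0 6 17 / 0 8 11 / 0 16 10]. Elementwise product with the kernel and sum: 0·1 + 6·-1 + 0·1 + 8·1 + 11·1 + 16·-1.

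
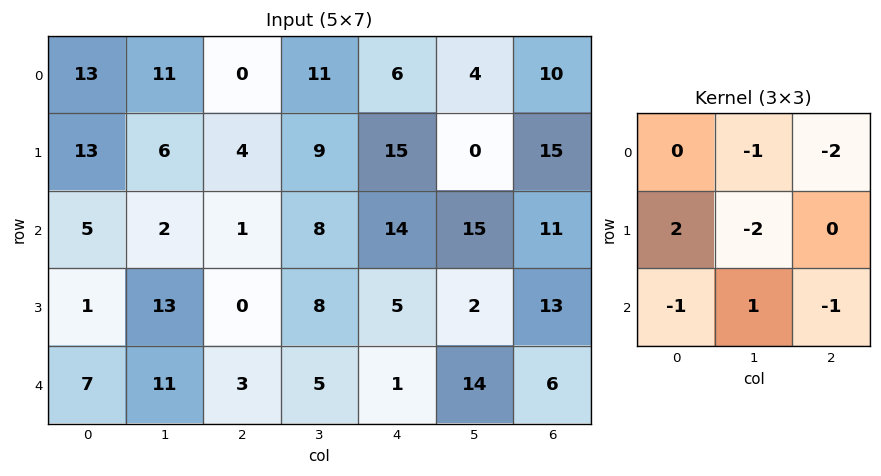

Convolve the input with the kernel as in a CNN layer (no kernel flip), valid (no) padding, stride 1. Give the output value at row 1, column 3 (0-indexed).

The receptive field on the input at this output position is [9 15 0 / 8 14 15 / 8 5 2]. Elementwise product with the kernel and sum: 15·-1 + 0·-2 + 8·2 + 14·-2 + 8·-1 + 5·1 + 2·-1.

-32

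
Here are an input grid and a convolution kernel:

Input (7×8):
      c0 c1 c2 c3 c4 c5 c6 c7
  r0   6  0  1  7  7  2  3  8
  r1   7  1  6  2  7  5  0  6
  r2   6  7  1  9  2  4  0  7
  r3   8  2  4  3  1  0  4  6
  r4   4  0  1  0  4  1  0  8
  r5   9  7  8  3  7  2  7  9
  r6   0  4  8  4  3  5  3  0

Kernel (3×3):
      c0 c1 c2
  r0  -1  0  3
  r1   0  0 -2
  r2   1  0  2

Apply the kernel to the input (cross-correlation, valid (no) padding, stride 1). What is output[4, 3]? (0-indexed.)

13

The receptive field on the input at this output position is [0 4 1 / 3 7 2 / 4 3 5]. Elementwise product with the kernel and sum: 0·-1 + 1·3 + 2·-2 + 4·1 + 5·2.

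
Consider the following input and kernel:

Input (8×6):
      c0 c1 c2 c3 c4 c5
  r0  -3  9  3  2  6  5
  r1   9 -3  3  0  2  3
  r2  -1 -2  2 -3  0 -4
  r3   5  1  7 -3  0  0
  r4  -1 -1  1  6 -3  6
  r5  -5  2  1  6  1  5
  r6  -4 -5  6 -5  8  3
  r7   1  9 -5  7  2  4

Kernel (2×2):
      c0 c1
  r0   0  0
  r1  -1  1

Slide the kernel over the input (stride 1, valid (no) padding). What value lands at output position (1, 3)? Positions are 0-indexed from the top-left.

3

The receptive field on the input at this output position is [0 2 / -3 0]. Elementwise product with the kernel and sum: -3·-1 + 0·1.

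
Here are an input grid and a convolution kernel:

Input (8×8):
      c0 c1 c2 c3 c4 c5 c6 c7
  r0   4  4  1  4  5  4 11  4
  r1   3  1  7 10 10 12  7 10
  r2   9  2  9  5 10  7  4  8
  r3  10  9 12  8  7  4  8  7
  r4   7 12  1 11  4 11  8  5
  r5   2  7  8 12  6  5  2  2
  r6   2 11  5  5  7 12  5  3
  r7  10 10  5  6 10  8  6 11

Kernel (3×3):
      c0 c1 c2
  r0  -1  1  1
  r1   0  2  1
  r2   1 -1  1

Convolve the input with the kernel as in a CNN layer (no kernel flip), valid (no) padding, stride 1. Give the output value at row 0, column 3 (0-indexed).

The receptive field on the input at this output position is [4 5 4 / 10 10 12 / 5 10 7]. Elementwise product with the kernel and sum: 4·-1 + 5·1 + 4·1 + 10·2 + 12·1 + 5·1 + 10·-1 + 7·1.

39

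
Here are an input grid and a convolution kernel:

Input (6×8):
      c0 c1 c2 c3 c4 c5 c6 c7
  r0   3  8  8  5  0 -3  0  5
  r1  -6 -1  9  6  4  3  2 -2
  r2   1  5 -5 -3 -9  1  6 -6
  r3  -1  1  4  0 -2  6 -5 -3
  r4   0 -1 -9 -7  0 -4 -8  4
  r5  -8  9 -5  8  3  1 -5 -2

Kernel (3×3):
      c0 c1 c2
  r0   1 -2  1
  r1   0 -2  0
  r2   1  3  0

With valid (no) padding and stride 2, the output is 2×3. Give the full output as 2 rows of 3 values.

Output[0,0]: The receptive field on the input at this output position is [3 8 8 / -6 -1 9 / 1 5 -5]. Elementwise product with the kernel and sum: 3·1 + 8·-2 + 8·1 + -1·-2 + 1·1 + 5·3.

13 -28 -6
-19 -38 -29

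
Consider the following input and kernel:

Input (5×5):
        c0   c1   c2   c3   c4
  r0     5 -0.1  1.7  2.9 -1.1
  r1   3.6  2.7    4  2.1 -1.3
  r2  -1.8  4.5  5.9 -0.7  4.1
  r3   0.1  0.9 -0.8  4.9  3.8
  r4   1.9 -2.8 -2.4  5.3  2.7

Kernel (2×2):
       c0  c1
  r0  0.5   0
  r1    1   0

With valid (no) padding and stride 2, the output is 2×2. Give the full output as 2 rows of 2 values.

6.1 4.85
-0.8 2.15

Output[0,0]: The receptive field on the input at this output position is [5 -0.1 / 3.6 2.7]. Elementwise product with the kernel and sum: 5·0.5 + 3.6·1.
Output[0,1]: The receptive field on the input at this output position is [1.7 2.9 / 4 2.1]. Elementwise product with the kernel and sum: 1.7·0.5 + 4·1.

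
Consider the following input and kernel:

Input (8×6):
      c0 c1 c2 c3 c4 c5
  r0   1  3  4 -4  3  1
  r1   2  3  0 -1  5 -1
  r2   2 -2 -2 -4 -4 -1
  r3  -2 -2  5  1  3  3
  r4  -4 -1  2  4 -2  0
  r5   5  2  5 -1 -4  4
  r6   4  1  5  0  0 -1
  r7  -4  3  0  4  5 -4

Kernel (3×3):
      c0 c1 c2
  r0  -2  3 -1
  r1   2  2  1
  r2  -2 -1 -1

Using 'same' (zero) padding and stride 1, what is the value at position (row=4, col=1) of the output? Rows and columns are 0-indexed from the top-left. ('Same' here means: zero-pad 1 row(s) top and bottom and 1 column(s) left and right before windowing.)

The receptive field on the zero-padded input at this output position is [-2 -2 5 / -4 -1 2 / 5 2 5]. Elementwise product with the kernel and sum: -2·-2 + -2·3 + 5·-1 + -4·2 + -1·2 + 2·1 + 5·-2 + 2·-1 + 5·-1.

-32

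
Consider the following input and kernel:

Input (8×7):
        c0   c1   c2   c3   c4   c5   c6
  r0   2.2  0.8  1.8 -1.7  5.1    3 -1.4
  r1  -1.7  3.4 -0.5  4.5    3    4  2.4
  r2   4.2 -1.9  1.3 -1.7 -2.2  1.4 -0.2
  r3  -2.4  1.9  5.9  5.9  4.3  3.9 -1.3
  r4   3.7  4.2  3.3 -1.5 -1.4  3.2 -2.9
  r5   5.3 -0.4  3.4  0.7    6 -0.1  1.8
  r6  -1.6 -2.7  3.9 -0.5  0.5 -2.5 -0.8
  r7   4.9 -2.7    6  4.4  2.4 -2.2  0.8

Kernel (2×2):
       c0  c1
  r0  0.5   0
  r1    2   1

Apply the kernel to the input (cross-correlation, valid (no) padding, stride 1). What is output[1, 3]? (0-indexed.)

-3.35

The receptive field on the input at this output position is [4.5 3 / -1.7 -2.2]. Elementwise product with the kernel and sum: 4.5·0.5 + -1.7·2 + -2.2·1.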